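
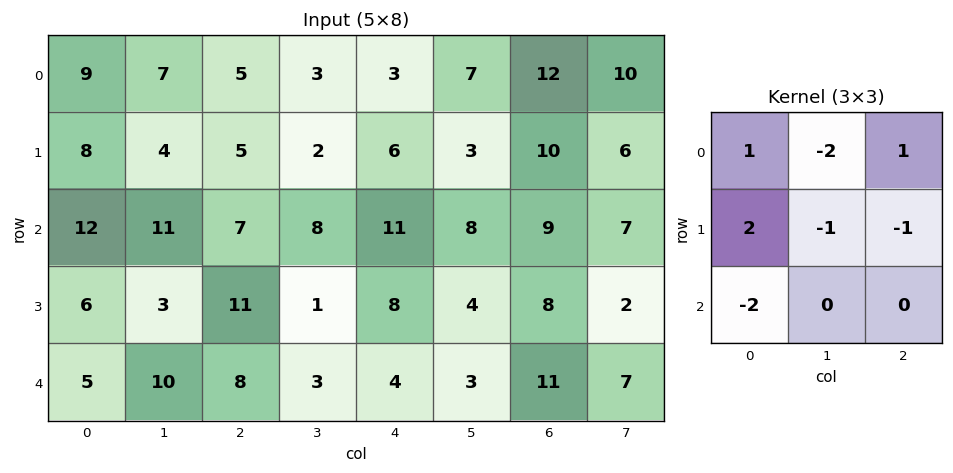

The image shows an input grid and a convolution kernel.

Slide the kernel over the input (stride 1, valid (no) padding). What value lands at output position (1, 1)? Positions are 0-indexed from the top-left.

The receptive field on the input at this output position is [4 5 2 / 11 7 8 / 3 11 1]. Elementwise product with the kernel and sum: 4·1 + 5·-2 + 2·1 + 11·2 + 7·-1 + 8·-1 + 3·-2.

-3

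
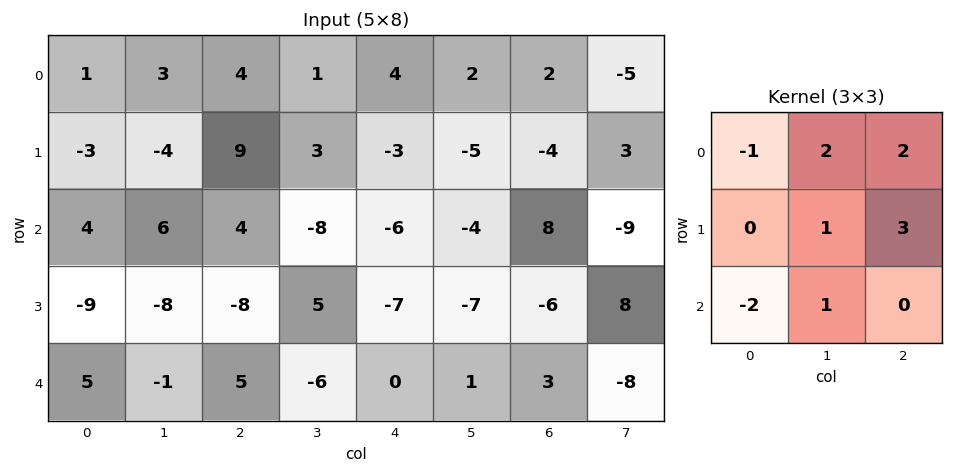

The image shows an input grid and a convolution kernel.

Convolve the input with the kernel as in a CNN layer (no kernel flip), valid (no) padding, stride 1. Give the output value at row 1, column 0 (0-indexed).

41

The receptive field on the input at this output position is [-3 -4 9 / 4 6 4 / -9 -8 -8]. Elementwise product with the kernel and sum: -3·-1 + -4·2 + 9·2 + 6·1 + 4·3 + -9·-2 + -8·1.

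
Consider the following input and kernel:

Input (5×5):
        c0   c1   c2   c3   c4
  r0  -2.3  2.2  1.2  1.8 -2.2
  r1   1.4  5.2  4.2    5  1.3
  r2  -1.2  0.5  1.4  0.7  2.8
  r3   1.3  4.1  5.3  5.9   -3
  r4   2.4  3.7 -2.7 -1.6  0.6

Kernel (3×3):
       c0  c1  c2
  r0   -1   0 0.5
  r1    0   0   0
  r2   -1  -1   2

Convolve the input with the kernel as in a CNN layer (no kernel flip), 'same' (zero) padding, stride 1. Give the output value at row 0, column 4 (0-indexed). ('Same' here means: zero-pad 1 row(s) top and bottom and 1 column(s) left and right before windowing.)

The receptive field on the zero-padded input at this output position is [0 0 0 / 1.8 -2.2 0 / 5 1.3 0]. Elementwise product with the kernel and sum: 0·-1 + 0·0.5 + 5·-1 + 1.3·-1 + 0·2.

-6.3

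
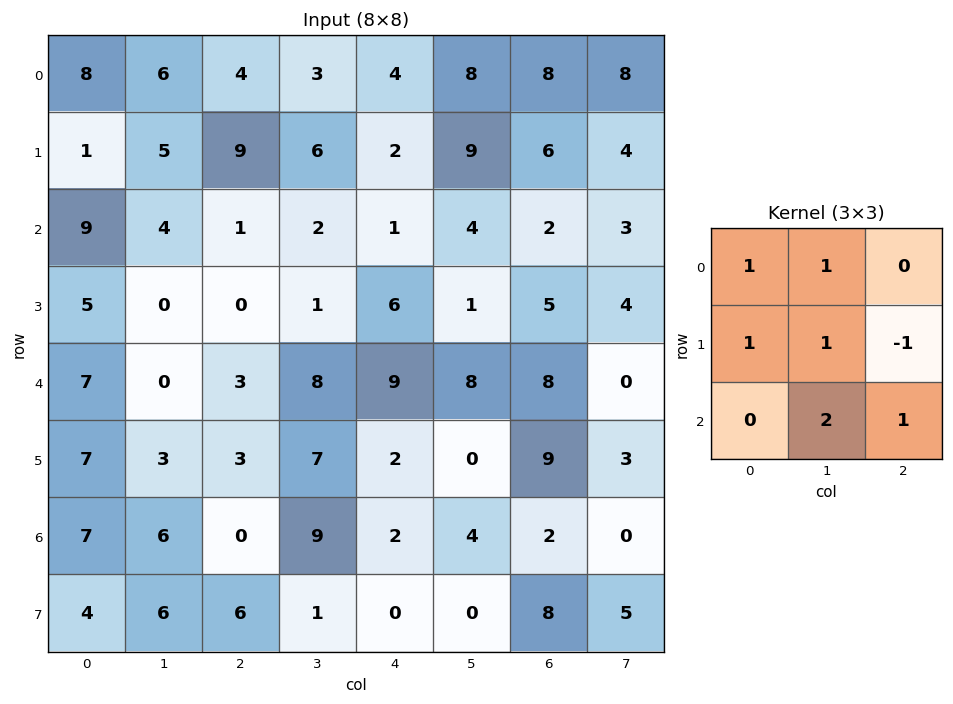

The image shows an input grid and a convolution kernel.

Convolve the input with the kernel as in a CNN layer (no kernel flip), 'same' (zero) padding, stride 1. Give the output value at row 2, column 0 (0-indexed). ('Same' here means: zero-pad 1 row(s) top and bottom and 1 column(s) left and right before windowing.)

16

The receptive field on the zero-padded input at this output position is [0 1 5 / 0 9 4 / 0 5 0]. Elementwise product with the kernel and sum: 0·1 + 1·1 + 0·1 + 9·1 + 4·-1 + 5·2 + 0·1.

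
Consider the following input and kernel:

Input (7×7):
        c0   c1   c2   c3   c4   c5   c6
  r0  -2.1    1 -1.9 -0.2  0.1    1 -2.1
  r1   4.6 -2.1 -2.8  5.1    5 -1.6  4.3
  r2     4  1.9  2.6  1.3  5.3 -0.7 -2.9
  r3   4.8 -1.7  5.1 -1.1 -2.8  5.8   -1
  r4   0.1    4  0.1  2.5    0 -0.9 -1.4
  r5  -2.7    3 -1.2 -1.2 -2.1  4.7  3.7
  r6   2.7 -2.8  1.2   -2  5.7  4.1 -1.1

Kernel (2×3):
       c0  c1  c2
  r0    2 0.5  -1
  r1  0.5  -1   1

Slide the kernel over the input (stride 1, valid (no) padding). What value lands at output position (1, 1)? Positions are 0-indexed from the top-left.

The receptive field on the input at this output position is [-2.1 -2.8 5.1 / 1.9 2.6 1.3]. Elementwise product with the kernel and sum: -2.1·2 + -2.8·0.5 + 5.1·-1 + 1.9·0.5 + 2.6·-1 + 1.3·1.

-11.05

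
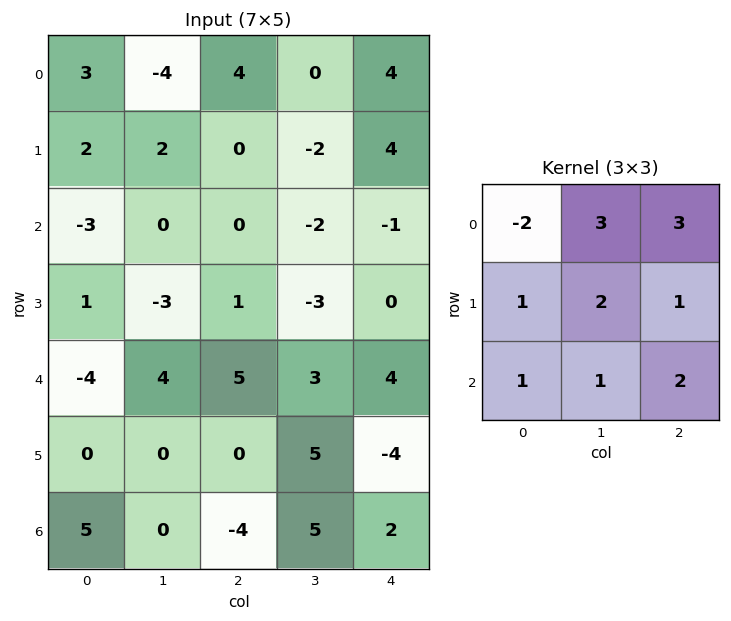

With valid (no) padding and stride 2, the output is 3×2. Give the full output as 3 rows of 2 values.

Output[0,0]: The receptive field on the input at this output position is [3 -4 4 / 2 2 0 / -3 0 0]. Elementwise product with the kernel and sum: 3·-2 + -4·3 + 4·3 + 2·1 + 2·2 + 0·1 + -3·1 + 0·1 + 0·2.

-3 0
12 2
32 22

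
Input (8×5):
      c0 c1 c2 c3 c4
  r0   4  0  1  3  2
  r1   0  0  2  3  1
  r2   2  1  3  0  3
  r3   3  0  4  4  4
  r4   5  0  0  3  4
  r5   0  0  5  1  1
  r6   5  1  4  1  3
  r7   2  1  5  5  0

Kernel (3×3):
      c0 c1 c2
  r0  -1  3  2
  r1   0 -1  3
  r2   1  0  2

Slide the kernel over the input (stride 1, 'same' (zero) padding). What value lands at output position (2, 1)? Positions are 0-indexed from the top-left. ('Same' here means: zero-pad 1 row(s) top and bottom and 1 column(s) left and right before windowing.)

23

The receptive field on the zero-padded input at this output position is [0 0 2 / 2 1 3 / 3 0 4]. Elementwise product with the kernel and sum: 0·-1 + 0·3 + 2·2 + 1·-1 + 3·3 + 3·1 + 4·2.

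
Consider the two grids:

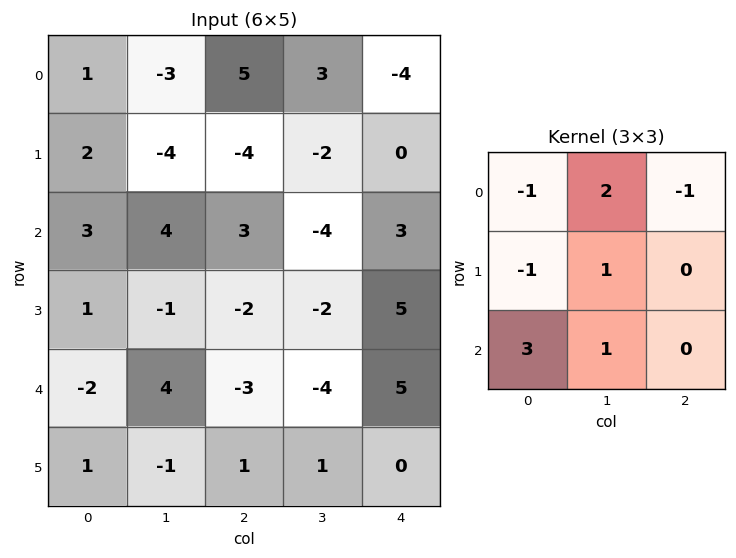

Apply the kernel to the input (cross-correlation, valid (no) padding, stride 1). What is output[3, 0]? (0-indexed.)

The receptive field on the input at this output position is [1 -1 -2 / -2 4 -3 / 1 -1 1]. Elementwise product with the kernel and sum: 1·-1 + -1·2 + -2·-1 + -2·-1 + 4·1 + 1·3 + -1·1.

7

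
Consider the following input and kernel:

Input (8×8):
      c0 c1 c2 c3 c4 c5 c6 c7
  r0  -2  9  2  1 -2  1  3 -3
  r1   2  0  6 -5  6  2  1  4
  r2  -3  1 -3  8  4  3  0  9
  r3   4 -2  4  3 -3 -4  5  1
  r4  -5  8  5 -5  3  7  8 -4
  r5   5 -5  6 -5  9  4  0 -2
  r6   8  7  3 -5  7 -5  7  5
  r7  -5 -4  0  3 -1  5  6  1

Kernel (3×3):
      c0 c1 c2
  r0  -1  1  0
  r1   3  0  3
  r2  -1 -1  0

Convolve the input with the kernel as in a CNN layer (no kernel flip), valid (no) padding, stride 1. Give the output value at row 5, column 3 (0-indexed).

-18

The receptive field on the input at this output position is [-5 9 4 / -5 7 -5 / 3 -1 5]. Elementwise product with the kernel and sum: -5·-1 + 9·1 + -5·3 + -5·3 + 3·-1 + -1·-1.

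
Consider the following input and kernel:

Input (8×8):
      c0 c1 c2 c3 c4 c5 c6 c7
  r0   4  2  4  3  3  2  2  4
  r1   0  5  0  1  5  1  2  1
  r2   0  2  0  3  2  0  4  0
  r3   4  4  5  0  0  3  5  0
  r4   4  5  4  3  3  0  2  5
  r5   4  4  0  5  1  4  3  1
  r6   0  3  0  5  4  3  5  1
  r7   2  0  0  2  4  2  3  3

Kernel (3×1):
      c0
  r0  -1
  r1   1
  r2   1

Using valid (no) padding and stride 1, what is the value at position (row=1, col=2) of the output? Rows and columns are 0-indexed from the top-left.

The receptive field on the input at this output position is [0 / 0 / 5]. Elementwise product with the kernel and sum: 0·-1 + 0·1 + 5·1.

5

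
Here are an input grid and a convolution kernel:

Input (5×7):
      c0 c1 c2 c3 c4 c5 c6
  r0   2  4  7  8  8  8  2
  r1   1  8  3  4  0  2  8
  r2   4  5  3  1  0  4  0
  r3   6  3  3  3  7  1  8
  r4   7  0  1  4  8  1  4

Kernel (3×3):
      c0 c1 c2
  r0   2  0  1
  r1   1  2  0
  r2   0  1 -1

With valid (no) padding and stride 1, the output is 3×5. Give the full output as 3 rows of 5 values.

30 32 34 24 26
19 31 7 17 9
22 17 11 30 6

Output[0,0]: The receptive field on the input at this output position is [2 4 7 / 1 8 3 / 4 5 3]. Elementwise product with the kernel and sum: 2·2 + 7·1 + 1·1 + 8·2 + 5·1 + 3·-1.
Output[0,1]: The receptive field on the input at this output position is [4 7 8 / 8 3 4 / 5 3 1]. Elementwise product with the kernel and sum: 4·2 + 8·1 + 8·1 + 3·2 + 3·1 + 1·-1.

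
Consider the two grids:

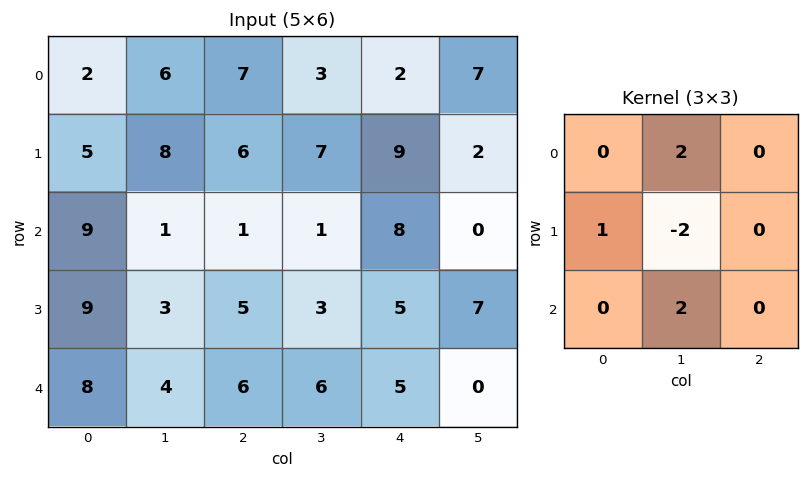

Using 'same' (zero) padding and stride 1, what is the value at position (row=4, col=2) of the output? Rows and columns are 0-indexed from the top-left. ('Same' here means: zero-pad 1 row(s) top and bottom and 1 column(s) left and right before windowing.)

2

The receptive field on the zero-padded input at this output position is [3 5 3 / 4 6 6 / 0 0 0]. Elementwise product with the kernel and sum: 5·2 + 4·1 + 6·-2 + 0·2.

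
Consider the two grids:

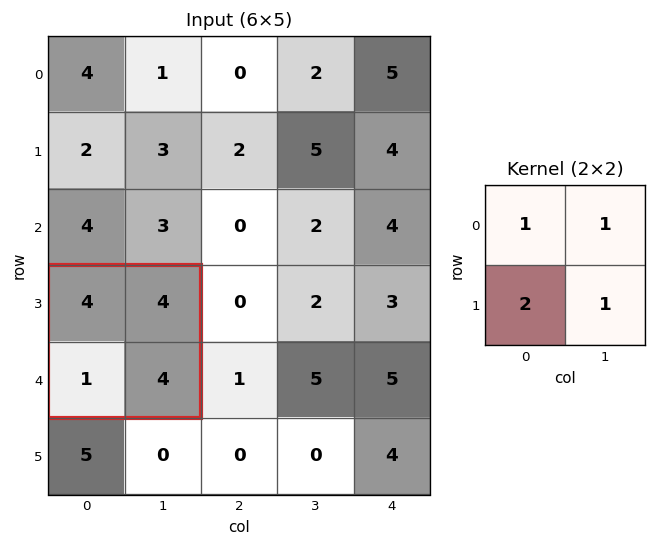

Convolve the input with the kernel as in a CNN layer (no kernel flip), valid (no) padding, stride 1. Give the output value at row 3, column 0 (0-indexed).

14

The receptive field on the input at this output position is [4 4 / 1 4]. Elementwise product with the kernel and sum: 4·1 + 4·1 + 1·2 + 4·1.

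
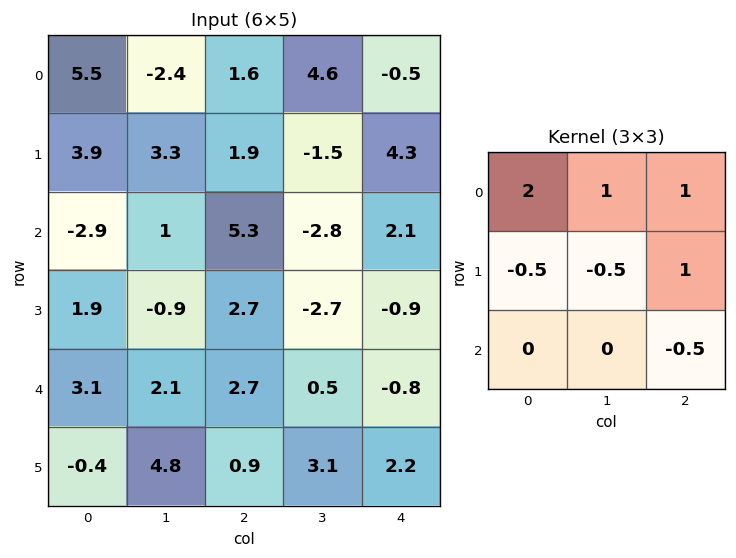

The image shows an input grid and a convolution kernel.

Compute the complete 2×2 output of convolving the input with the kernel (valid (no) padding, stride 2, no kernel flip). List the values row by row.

5.85 10.35
1.35 9.4

Output[0,0]: The receptive field on the input at this output position is [5.5 -2.4 1.6 / 3.9 3.3 1.9 / -2.9 1 5.3]. Elementwise product with the kernel and sum: 5.5·2 + -2.4·1 + 1.6·1 + 3.9·-0.5 + 3.3·-0.5 + 1.9·1 + 5.3·-0.5.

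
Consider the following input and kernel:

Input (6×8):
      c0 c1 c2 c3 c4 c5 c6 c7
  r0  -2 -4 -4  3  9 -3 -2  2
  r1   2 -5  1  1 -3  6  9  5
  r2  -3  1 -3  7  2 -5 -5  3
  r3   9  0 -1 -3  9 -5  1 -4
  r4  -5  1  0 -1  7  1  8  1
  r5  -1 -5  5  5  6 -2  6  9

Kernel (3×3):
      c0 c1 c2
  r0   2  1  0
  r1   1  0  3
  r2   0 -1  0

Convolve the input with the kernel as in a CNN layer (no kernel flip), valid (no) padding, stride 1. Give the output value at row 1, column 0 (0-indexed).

-13

The receptive field on the input at this output position is [2 -5 1 / -3 1 -3 / 9 0 -1]. Elementwise product with the kernel and sum: 2·2 + -5·1 + -3·1 + -3·3 + 0·-1.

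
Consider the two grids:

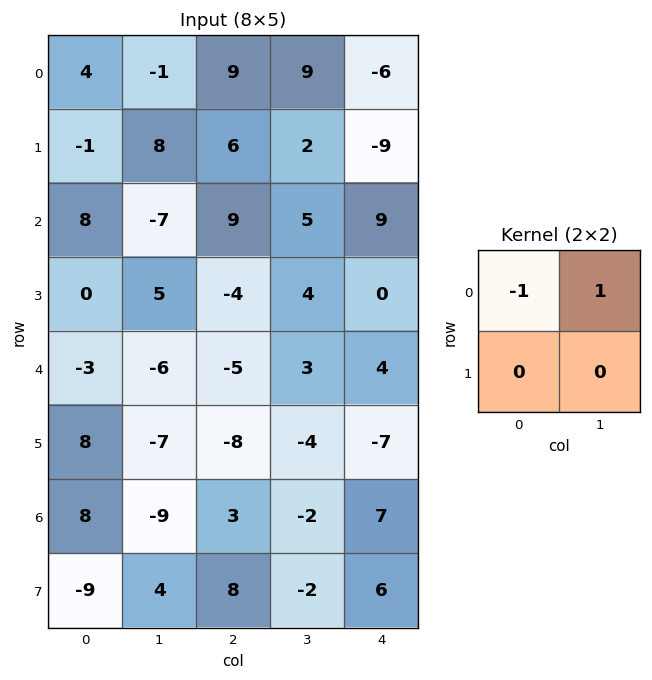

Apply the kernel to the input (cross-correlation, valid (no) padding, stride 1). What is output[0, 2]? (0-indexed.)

The receptive field on the input at this output position is [9 9 / 6 2]. Elementwise product with the kernel and sum: 9·-1 + 9·1.

0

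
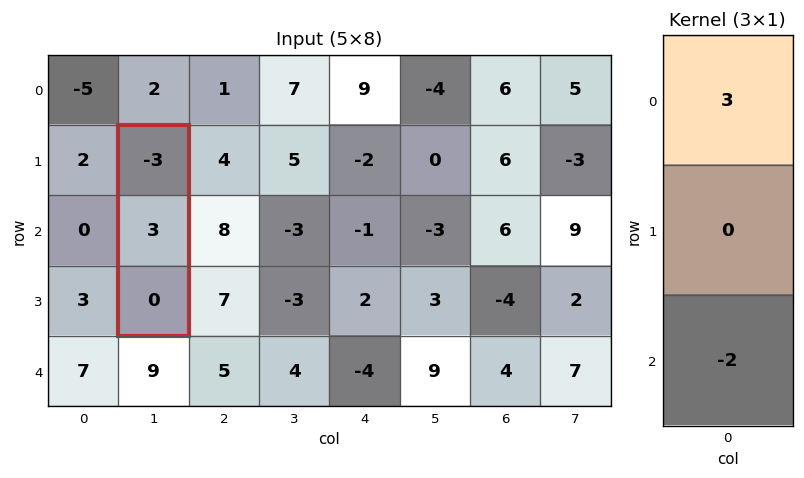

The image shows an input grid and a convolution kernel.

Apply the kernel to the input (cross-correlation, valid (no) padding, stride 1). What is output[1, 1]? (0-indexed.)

The receptive field on the input at this output position is [-3 / 3 / 0]. Elementwise product with the kernel and sum: -3·3 + 0·-2.

-9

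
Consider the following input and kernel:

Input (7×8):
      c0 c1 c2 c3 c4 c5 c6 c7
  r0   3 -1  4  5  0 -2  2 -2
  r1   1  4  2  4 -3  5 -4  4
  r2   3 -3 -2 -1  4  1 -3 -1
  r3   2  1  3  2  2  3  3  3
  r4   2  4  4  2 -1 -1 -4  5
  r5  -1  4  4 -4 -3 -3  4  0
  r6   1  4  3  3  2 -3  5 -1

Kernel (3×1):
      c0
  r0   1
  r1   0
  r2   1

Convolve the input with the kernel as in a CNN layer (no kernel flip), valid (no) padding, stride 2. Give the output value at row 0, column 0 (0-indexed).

6

The receptive field on the input at this output position is [3 / 1 / 3]. Elementwise product with the kernel and sum: 3·1 + 3·1.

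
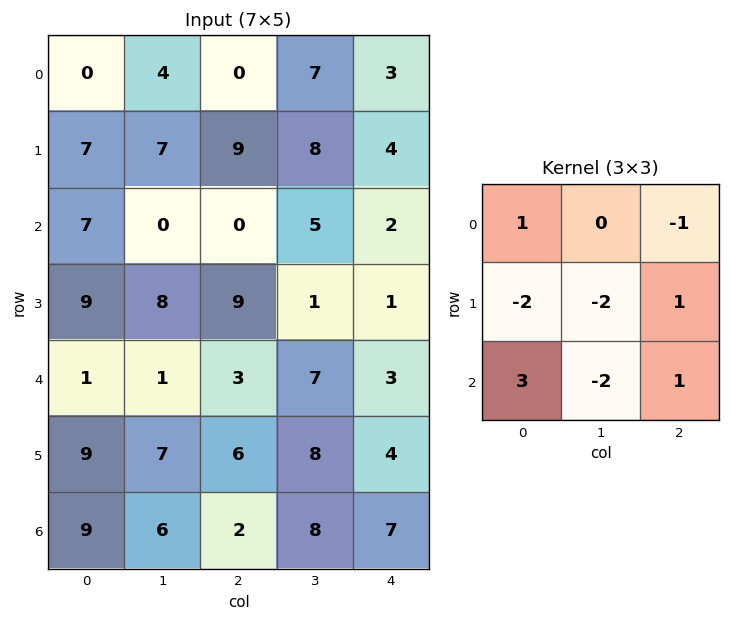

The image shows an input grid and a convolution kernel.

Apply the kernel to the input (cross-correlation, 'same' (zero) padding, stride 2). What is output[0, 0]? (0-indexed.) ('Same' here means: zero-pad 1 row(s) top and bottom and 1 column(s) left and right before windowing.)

-3

The receptive field on the zero-padded input at this output position is [0 0 0 / 0 0 4 / 0 7 7]. Elementwise product with the kernel and sum: 0·1 + 0·-1 + 0·-2 + 0·-2 + 4·1 + 0·3 + 7·-2 + 7·1.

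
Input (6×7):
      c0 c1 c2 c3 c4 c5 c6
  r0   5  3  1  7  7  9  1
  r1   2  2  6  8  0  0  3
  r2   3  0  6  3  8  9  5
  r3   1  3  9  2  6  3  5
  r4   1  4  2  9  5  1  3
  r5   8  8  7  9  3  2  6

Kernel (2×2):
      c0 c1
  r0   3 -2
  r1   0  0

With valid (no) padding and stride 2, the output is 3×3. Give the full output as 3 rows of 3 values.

9 -11 3
9 12 6
-5 -12 13

Output[0,0]: The receptive field on the input at this output position is [5 3 / 2 2]. Elementwise product with the kernel and sum: 5·3 + 3·-2.
Output[0,1]: The receptive field on the input at this output position is [1 7 / 6 8]. Elementwise product with the kernel and sum: 1·3 + 7·-2.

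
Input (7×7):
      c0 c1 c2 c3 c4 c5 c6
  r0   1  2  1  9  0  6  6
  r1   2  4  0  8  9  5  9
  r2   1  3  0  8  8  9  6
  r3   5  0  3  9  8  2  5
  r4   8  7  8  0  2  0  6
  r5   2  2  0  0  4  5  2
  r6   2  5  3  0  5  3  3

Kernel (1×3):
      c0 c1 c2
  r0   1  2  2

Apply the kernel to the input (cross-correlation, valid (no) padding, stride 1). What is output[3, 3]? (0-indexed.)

The receptive field on the input at this output position is [9 8 2]. Elementwise product with the kernel and sum: 9·1 + 8·2 + 2·2.

29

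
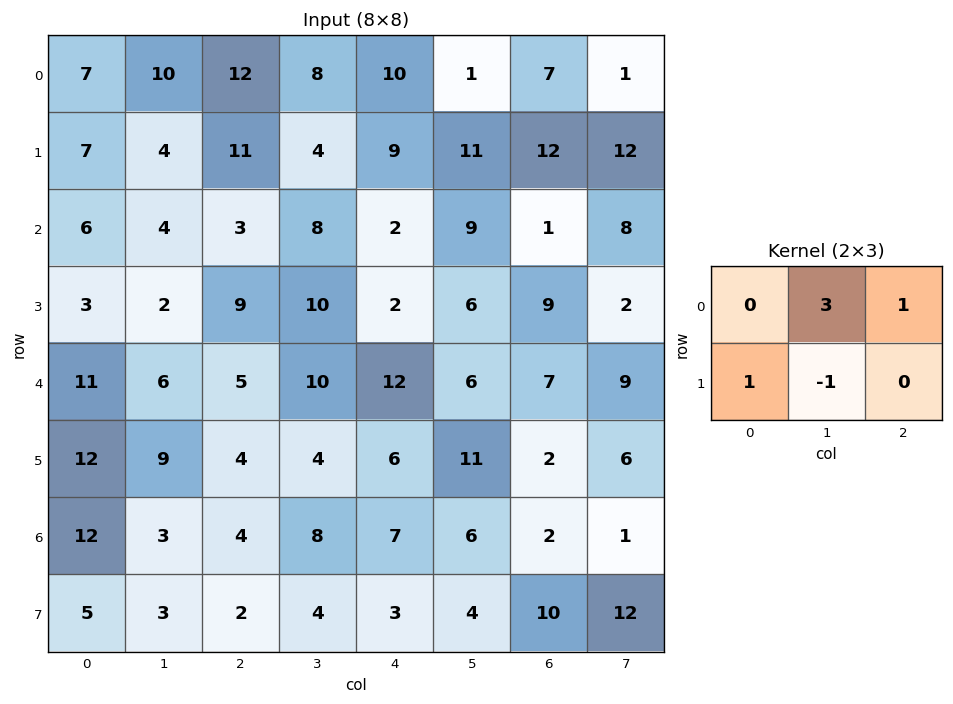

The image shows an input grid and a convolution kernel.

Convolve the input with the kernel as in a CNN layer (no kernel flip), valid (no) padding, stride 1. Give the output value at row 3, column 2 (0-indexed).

27

The receptive field on the input at this output position is [9 10 2 / 5 10 12]. Elementwise product with the kernel and sum: 10·3 + 2·1 + 5·1 + 10·-1.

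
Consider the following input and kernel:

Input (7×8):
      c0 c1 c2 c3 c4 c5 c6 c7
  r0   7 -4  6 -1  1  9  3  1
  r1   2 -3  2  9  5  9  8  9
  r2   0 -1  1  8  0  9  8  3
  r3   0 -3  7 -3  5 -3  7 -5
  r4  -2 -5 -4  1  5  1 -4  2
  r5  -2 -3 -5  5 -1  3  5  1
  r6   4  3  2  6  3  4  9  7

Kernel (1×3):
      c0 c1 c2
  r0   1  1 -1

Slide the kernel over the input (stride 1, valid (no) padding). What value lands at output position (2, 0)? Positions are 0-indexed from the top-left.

-2

The receptive field on the input at this output position is [0 -1 1]. Elementwise product with the kernel and sum: 0·1 + -1·1 + 1·-1.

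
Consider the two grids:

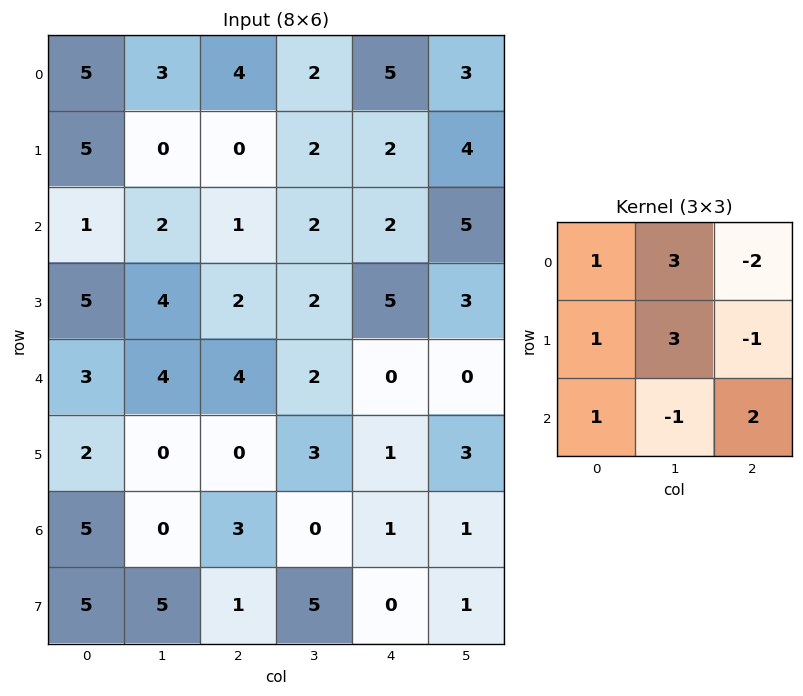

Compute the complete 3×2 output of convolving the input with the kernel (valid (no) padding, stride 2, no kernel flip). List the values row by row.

12 7
27 8
20 23

Output[0,0]: The receptive field on the input at this output position is [5 3 4 / 5 0 0 / 1 2 1]. Elementwise product with the kernel and sum: 5·1 + 3·3 + 4·-2 + 5·1 + 0·3 + 0·-1 + 1·1 + 2·-1 + 1·2.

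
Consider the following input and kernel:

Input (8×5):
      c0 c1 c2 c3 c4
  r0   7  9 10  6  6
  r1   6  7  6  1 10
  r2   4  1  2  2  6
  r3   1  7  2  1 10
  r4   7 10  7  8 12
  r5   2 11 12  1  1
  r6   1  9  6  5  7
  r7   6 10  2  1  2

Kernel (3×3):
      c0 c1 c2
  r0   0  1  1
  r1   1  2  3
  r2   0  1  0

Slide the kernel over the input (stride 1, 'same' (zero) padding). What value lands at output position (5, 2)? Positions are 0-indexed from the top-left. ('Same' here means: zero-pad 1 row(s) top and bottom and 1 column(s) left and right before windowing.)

59

The receptive field on the zero-padded input at this output position is [10 7 8 / 11 12 1 / 9 6 5]. Elementwise product with the kernel and sum: 7·1 + 8·1 + 11·1 + 12·2 + 1·3 + 6·1.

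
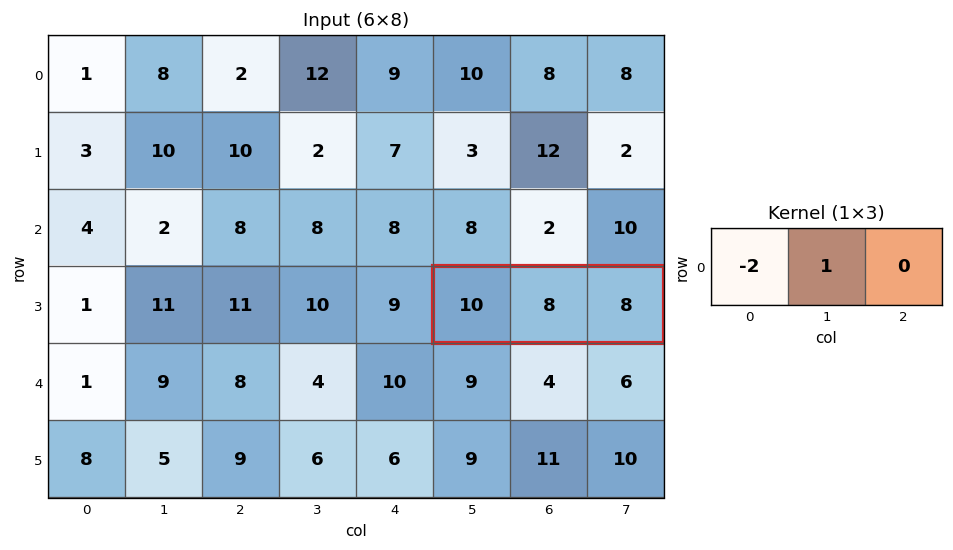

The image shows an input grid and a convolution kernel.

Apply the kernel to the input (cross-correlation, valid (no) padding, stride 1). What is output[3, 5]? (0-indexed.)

The receptive field on the input at this output position is [10 8 8]. Elementwise product with the kernel and sum: 10·-2 + 8·1.

-12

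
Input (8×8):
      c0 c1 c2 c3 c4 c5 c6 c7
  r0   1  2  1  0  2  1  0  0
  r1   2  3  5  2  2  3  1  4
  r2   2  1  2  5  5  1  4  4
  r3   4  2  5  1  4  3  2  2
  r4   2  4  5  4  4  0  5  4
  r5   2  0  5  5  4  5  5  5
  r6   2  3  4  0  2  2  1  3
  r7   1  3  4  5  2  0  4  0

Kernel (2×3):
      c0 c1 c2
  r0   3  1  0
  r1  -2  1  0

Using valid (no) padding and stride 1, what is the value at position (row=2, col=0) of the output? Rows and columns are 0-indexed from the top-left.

1

The receptive field on the input at this output position is [2 1 2 / 4 2 5]. Elementwise product with the kernel and sum: 2·3 + 1·1 + 4·-2 + 2·1.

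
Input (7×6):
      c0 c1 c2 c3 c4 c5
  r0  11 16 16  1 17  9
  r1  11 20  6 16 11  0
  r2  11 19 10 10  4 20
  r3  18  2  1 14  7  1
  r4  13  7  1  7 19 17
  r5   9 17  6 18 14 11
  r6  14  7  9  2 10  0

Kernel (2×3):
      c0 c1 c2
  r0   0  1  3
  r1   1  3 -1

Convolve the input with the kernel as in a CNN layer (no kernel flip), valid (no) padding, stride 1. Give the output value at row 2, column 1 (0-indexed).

31

The receptive field on the input at this output position is [19 10 10 / 2 1 14]. Elementwise product with the kernel and sum: 10·1 + 10·3 + 2·1 + 1·3 + 14·-1.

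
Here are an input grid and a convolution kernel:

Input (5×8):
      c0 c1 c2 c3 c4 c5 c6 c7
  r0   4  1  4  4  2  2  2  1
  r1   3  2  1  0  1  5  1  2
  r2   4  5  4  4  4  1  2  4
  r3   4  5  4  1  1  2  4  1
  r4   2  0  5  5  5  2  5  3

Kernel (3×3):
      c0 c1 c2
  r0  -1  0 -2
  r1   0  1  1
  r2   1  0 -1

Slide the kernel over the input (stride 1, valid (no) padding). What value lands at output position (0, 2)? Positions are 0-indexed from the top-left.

The receptive field on the input at this output position is [4 4 2 / 1 0 1 / 4 4 4]. Elementwise product with the kernel and sum: 4·-1 + 2·-2 + 0·1 + 1·1 + 4·1 + 4·-1.

-7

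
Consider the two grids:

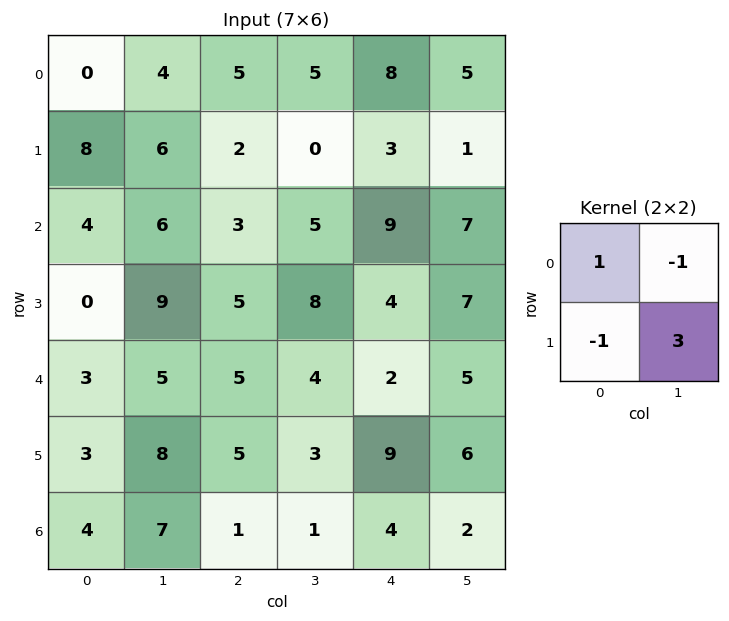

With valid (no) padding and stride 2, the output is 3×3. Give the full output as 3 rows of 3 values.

Output[0,0]: The receptive field on the input at this output position is [0 4 / 8 6]. Elementwise product with the kernel and sum: 0·1 + 4·-1 + 8·-1 + 6·3.

6 -2 3
25 17 19
19 5 6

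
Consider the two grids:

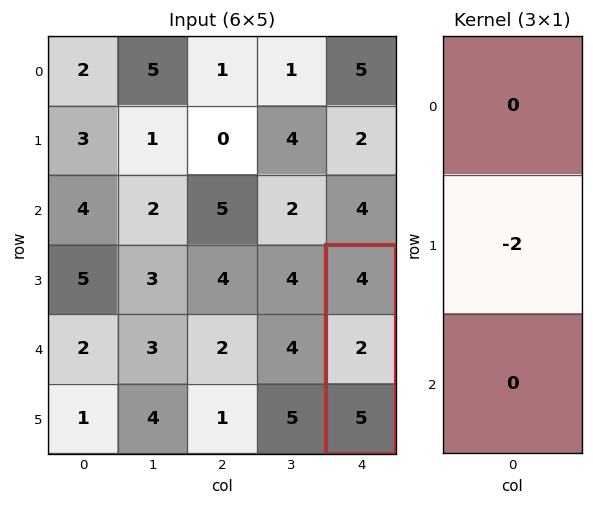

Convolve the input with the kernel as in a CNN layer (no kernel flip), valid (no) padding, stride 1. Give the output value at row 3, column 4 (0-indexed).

The receptive field on the input at this output position is [4 / 2 / 5]. Elementwise product with the kernel and sum: 2·-2.

-4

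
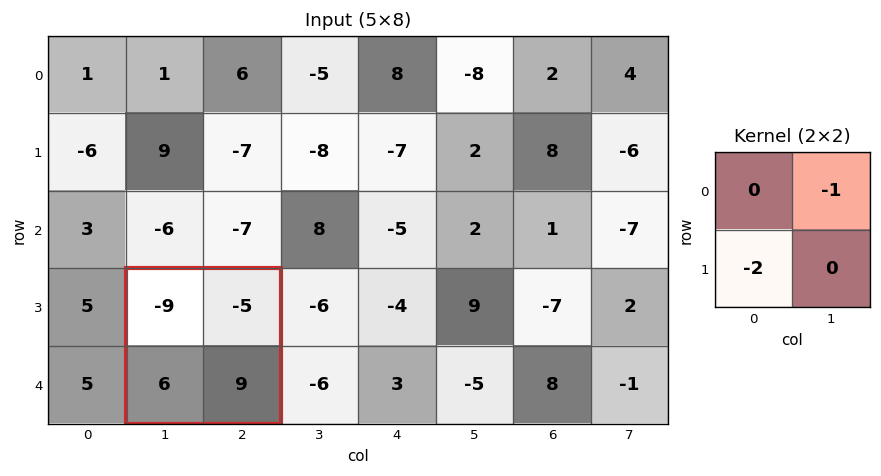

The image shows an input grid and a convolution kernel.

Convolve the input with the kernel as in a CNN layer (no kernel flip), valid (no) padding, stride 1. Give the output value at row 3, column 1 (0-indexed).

The receptive field on the input at this output position is [-9 -5 / 6 9]. Elementwise product with the kernel and sum: -5·-1 + 6·-2.

-7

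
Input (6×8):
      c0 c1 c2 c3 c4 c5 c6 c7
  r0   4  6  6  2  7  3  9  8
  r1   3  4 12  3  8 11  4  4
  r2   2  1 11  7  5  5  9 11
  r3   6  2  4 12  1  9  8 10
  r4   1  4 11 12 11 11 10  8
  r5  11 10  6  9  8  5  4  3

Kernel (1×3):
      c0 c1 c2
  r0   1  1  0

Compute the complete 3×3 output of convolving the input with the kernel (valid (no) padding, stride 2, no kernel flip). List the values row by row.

10 8 10
3 18 10
5 23 22

Output[0,0]: The receptive field on the input at this output position is [4 6 6]. Elementwise product with the kernel and sum: 4·1 + 6·1.
Output[0,1]: The receptive field on the input at this output position is [6 2 7]. Elementwise product with the kernel and sum: 6·1 + 2·1.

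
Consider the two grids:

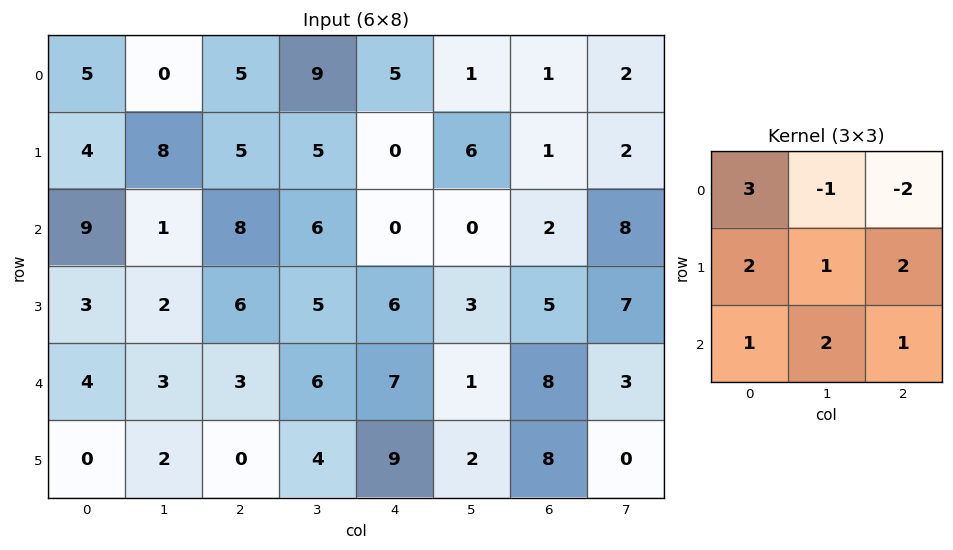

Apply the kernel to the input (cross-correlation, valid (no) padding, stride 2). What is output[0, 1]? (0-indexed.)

The receptive field on the input at this output position is [5 9 5 / 5 5 0 / 8 6 0]. Elementwise product with the kernel and sum: 5·3 + 9·-1 + 5·-2 + 5·2 + 5·1 + 0·2 + 8·1 + 6·2 + 0·1.

31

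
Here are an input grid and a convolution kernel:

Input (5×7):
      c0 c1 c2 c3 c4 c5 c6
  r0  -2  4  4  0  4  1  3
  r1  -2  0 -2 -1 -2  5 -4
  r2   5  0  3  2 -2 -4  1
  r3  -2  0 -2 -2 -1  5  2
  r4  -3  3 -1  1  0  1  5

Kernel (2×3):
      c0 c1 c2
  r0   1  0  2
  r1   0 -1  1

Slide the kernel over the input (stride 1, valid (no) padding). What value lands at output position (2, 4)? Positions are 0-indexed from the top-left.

-3

The receptive field on the input at this output position is [-2 -4 1 / -1 5 2]. Elementwise product with the kernel and sum: -2·1 + 1·2 + 5·-1 + 2·1.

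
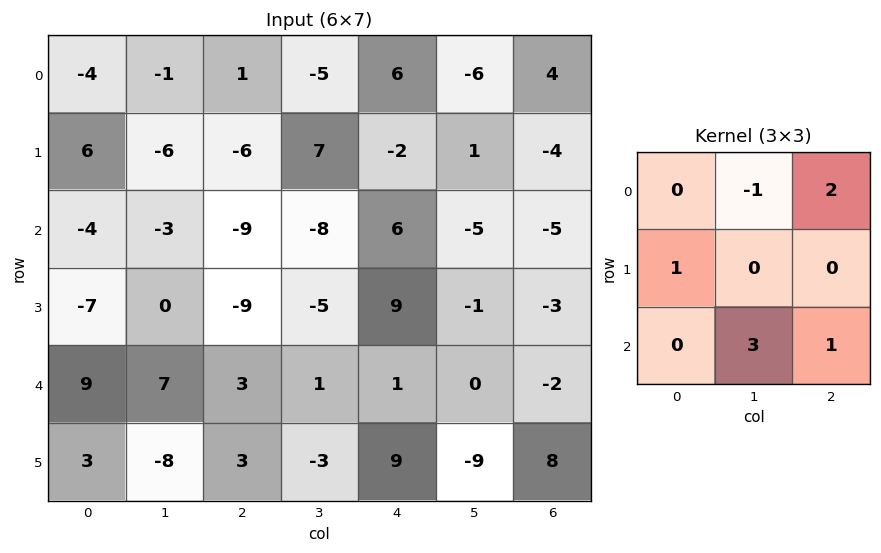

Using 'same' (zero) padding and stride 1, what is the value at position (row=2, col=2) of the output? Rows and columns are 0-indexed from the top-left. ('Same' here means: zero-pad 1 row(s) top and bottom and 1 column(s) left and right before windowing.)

The receptive field on the zero-padded input at this output position is [-6 -6 7 / -3 -9 -8 / 0 -9 -5]. Elementwise product with the kernel and sum: -6·-1 + 7·2 + -3·1 + -9·3 + -5·1.

-15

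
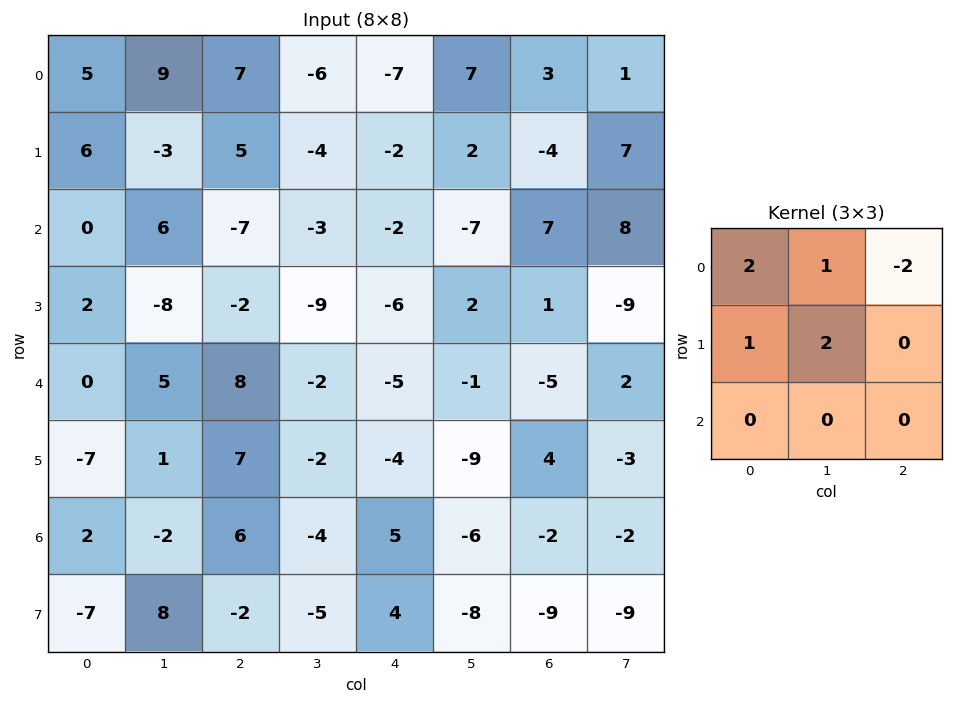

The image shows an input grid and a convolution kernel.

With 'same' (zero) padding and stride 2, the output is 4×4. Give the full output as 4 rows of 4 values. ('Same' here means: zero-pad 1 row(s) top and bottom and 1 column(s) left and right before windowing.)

Output[0,0]: The receptive field on the zero-padded input at this output position is [0 0 0 / 0 5 9 / 0 6 -3]. Elementwise product with the kernel and sum: 0·2 + 0·1 + 0·-2 + 0·1 + 5·2.
Output[0,1]: The receptive field on the zero-padded input at this output position is [0 0 0 / 9 7 -6 / -3 5 -4]. Elementwise product with the kernel and sum: 0·2 + 0·1 + 0·-2 + 9·1 + 7·2.

10 23 -20 13
12 -1 -21 -7
18 21 -40 12
-5 23 16 -18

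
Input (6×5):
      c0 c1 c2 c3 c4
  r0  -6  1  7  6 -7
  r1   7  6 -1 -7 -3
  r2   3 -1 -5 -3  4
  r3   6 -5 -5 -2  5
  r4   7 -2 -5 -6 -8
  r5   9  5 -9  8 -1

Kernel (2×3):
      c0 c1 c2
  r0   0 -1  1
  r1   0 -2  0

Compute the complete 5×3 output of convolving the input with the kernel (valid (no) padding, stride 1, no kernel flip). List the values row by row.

Output[0,0]: The receptive field on the input at this output position is [-6 1 7 / 7 6 -1]. Elementwise product with the kernel and sum: 1·-1 + 7·1 + 6·-2.
Output[0,1]: The receptive field on the input at this output position is [1 7 6 / 6 -1 -7]. Elementwise product with the kernel and sum: 7·-1 + 6·1 + -1·-2.

-6 1 1
-5 4 10
6 12 11
4 13 19
-13 17 -18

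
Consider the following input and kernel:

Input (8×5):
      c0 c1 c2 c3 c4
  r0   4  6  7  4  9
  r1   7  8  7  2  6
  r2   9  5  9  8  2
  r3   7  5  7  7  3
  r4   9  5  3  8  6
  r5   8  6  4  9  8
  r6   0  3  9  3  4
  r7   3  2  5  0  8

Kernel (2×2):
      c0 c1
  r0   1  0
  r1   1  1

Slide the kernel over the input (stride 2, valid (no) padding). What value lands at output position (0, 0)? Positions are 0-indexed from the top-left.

19

The receptive field on the input at this output position is [4 6 / 7 8]. Elementwise product with the kernel and sum: 4·1 + 7·1 + 8·1.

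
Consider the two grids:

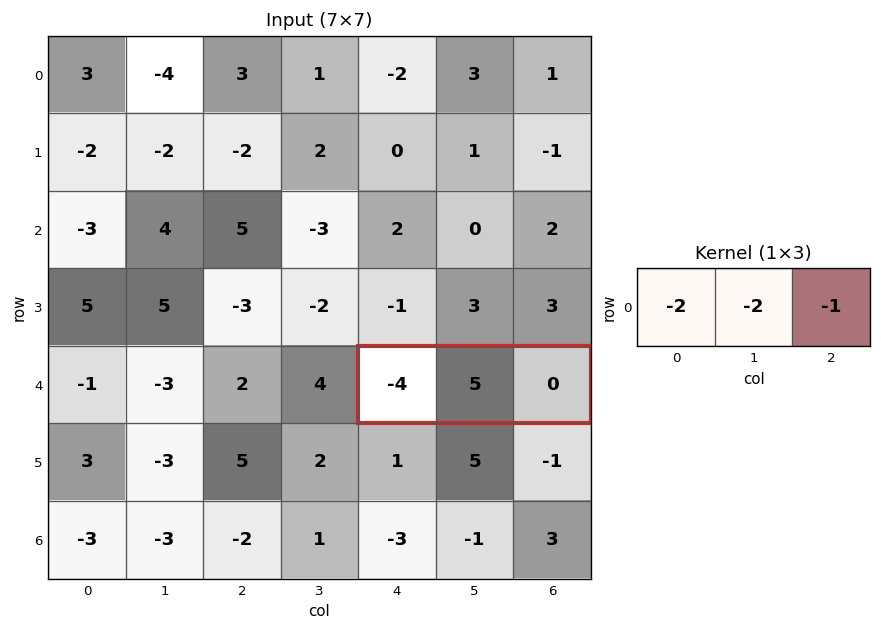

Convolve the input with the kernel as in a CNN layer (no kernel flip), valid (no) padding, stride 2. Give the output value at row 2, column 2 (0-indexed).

-2

The receptive field on the input at this output position is [-4 5 0]. Elementwise product with the kernel and sum: -4·-2 + 5·-2 + 0·-1.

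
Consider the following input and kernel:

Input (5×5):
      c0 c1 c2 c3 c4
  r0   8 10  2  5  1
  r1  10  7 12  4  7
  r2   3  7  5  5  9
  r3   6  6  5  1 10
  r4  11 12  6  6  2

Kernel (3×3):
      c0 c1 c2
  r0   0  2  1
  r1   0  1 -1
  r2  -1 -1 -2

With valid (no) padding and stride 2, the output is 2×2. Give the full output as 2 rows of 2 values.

Output[0,0]: The receptive field on the input at this output position is [8 10 2 / 10 7 12 / 3 7 5]. Elementwise product with the kernel and sum: 10·2 + 2·1 + 7·1 + 12·-1 + 3·-1 + 7·-1 + 5·-2.
Output[0,1]: The receptive field on the input at this output position is [2 5 1 / 12 4 7 / 5 5 9]. Elementwise product with the kernel and sum: 5·2 + 1·1 + 4·1 + 7·-1 + 5·-1 + 5·-1 + 9·-2.

-3 -20
-15 -6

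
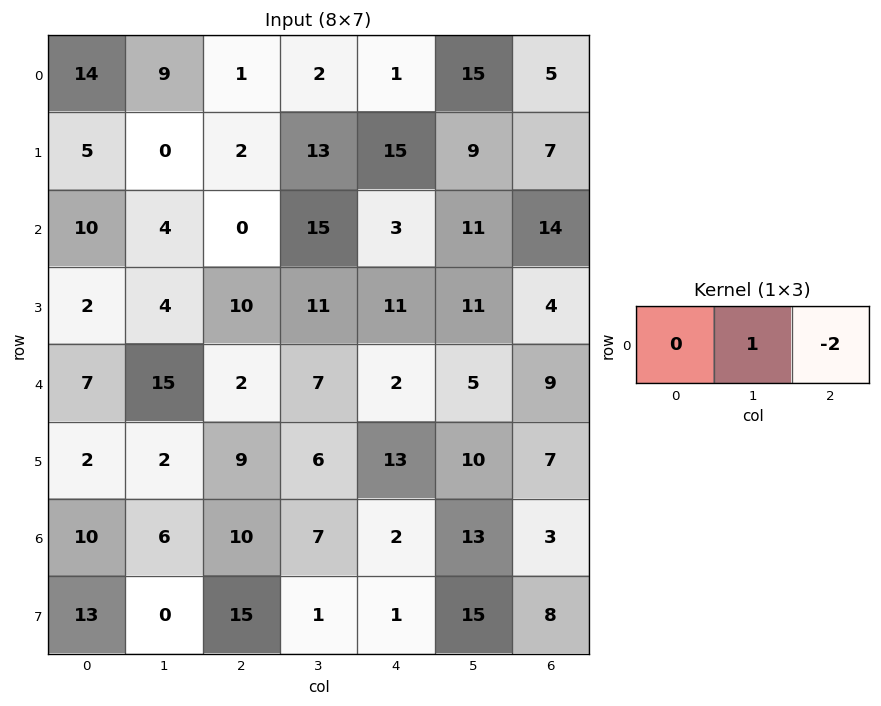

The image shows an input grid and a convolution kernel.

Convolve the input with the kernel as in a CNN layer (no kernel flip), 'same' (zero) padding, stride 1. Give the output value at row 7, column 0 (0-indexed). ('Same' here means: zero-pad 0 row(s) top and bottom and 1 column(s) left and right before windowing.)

The receptive field on the zero-padded input at this output position is [0 13 0]. Elementwise product with the kernel and sum: 13·1 + 0·-2.

13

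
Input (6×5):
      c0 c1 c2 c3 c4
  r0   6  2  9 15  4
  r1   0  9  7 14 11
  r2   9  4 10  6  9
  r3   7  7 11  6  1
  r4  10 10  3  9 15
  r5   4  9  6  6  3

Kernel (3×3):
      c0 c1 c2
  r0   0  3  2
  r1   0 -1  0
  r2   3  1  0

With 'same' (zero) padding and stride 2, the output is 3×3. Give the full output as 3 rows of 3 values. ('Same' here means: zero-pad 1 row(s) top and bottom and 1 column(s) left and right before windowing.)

Output[0,0]: The receptive field on the zero-padded input at this output position is [0 0 0 / 0 6 2 / 0 0 9]. Elementwise product with the kernel and sum: 0·3 + 0·2 + 6·-1 + 0·3 + 0·1.

-6 25 49
16 71 43
29 75 9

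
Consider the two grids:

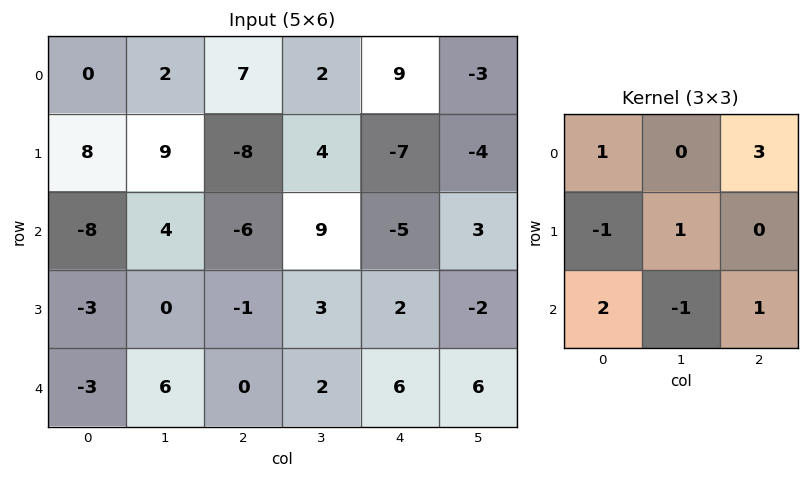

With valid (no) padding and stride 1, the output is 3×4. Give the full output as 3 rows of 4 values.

Output[0,0]: The receptive field on the input at this output position is [0 2 7 / 8 9 -8 / -8 4 -6]. Elementwise product with the kernel and sum: 0·1 + 7·3 + 8·-1 + 9·1 + -8·2 + 4·-1 + -6·1.
Output[0,1]: The receptive field on the input at this output position is [2 7 2 / 9 -8 4 / 4 -6 9]. Elementwise product with the kernel and sum: 2·1 + 2·3 + 9·-1 + -8·1 + 4·2 + -6·-1 + 9·1.

-4 14 20 8
-11 15 -17 -20
-35 44 -13 21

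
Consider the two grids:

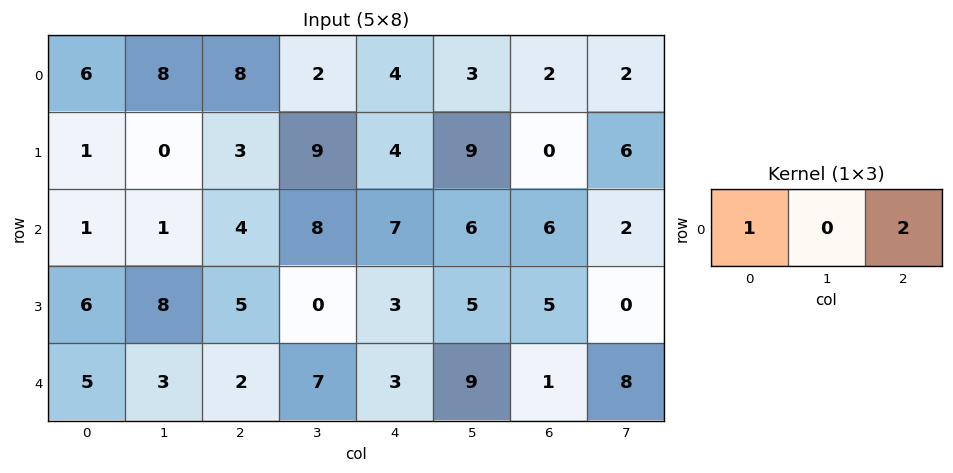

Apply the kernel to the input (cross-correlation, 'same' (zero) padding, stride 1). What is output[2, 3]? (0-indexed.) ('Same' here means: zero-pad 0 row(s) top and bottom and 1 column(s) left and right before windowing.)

18

The receptive field on the zero-padded input at this output position is [4 8 7]. Elementwise product with the kernel and sum: 4·1 + 7·2.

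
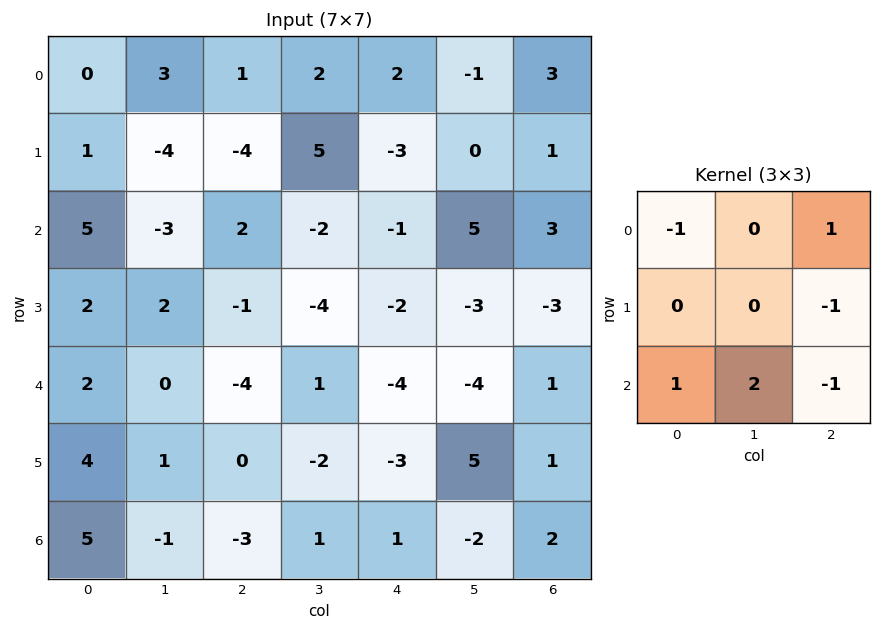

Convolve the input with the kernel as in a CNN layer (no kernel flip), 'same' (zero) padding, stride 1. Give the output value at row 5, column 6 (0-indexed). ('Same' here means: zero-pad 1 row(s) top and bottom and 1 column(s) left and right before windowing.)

6

The receptive field on the zero-padded input at this output position is [-4 1 0 / 5 1 0 / -2 2 0]. Elementwise product with the kernel and sum: -4·-1 + 0·1 + 0·-1 + -2·1 + 2·2 + 0·-1.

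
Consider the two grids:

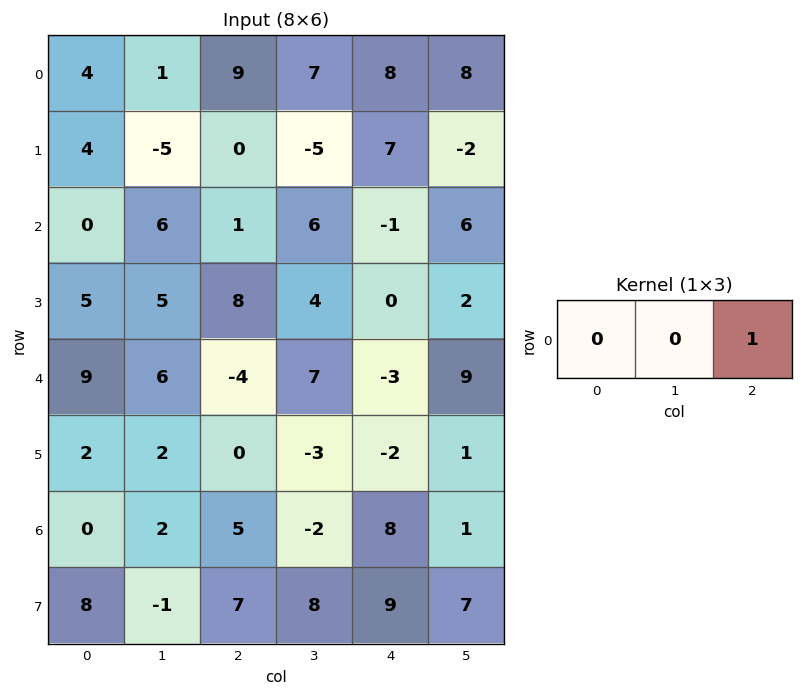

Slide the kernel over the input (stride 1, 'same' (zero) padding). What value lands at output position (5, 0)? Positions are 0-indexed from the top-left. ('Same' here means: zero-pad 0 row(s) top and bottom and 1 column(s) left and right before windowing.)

2

The receptive field on the zero-padded input at this output position is [0 2 2]. Elementwise product with the kernel and sum: 2·1.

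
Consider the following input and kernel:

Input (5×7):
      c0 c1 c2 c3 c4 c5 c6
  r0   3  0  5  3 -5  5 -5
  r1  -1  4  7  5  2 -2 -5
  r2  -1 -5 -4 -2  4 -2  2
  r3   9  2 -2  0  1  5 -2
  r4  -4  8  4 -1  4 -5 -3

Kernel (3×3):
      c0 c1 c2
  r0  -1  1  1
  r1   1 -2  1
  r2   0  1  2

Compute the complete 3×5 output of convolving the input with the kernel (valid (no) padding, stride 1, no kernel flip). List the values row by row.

-13 -5 -2 -4 8
15 7 6 -6 2
11 7 12 1 -26

Output[0,0]: The receptive field on the input at this output position is [3 0 5 / -1 4 7 / -1 -5 -4]. Elementwise product with the kernel and sum: 3·-1 + 0·1 + 5·1 + -1·1 + 4·-2 + 7·1 + -5·1 + -4·2.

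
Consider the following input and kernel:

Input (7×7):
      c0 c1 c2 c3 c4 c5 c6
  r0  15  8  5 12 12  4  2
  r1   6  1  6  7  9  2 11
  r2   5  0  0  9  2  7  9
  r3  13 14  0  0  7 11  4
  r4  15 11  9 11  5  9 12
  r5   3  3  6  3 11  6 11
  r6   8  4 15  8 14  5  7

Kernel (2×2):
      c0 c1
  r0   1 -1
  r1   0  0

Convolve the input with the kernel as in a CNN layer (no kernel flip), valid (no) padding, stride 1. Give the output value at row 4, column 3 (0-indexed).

6

The receptive field on the input at this output position is [11 5 / 3 11]. Elementwise product with the kernel and sum: 11·1 + 5·-1.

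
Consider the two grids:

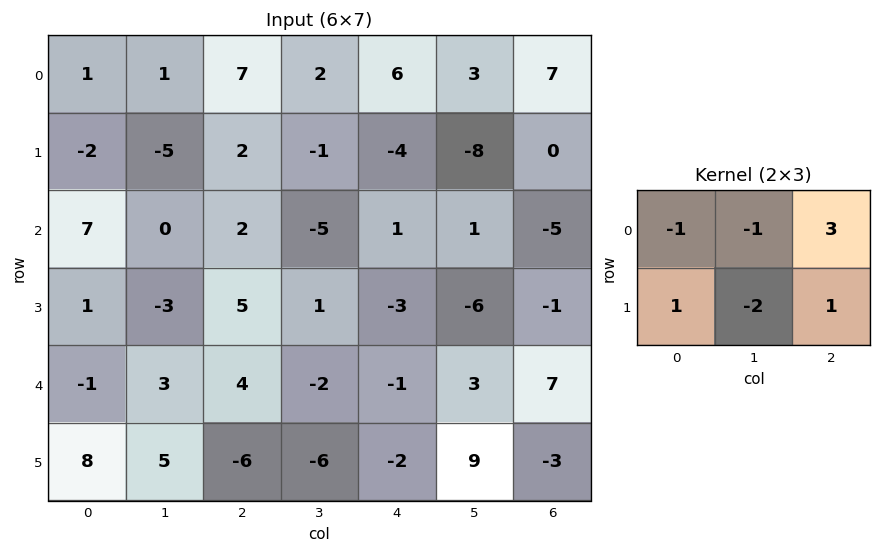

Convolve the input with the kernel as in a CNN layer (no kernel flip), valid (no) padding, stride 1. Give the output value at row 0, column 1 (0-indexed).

-12

The receptive field on the input at this output position is [1 7 2 / -5 2 -1]. Elementwise product with the kernel and sum: 1·-1 + 7·-1 + 2·3 + -5·1 + 2·-2 + -1·1.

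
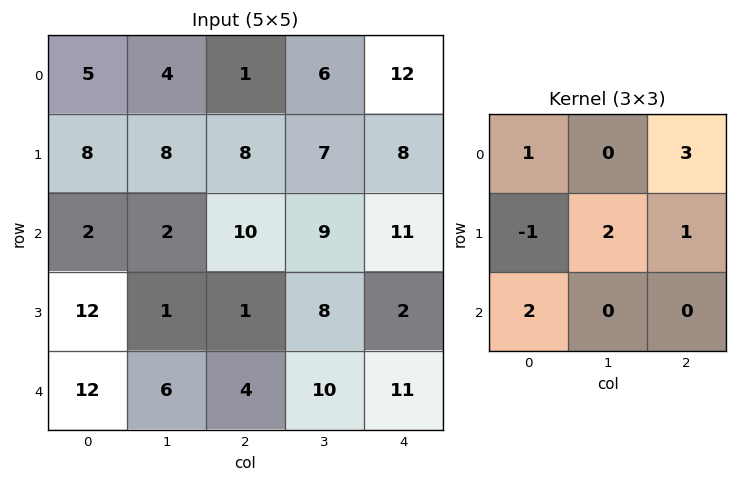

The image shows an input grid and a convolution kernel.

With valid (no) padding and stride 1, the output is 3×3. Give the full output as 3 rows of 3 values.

28 41 71
68 58 53
47 50 68

Output[0,0]: The receptive field on the input at this output position is [5 4 1 / 8 8 8 / 2 2 10]. Elementwise product with the kernel and sum: 5·1 + 1·3 + 8·-1 + 8·2 + 8·1 + 2·2.
Output[0,1]: The receptive field on the input at this output position is [4 1 6 / 8 8 7 / 2 10 9]. Elementwise product with the kernel and sum: 4·1 + 6·3 + 8·-1 + 8·2 + 7·1 + 2·2.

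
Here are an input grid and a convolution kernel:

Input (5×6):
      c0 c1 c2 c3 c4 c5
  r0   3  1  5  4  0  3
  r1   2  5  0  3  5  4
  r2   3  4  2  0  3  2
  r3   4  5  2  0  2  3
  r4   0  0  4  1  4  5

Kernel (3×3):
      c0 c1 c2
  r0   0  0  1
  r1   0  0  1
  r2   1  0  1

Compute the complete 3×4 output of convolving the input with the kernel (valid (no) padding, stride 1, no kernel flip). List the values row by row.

10 11 10 9
8 8 12 9
8 1 13 11

Output[0,0]: The receptive field on the input at this output position is [3 1 5 / 2 5 0 / 3 4 2]. Elementwise product with the kernel and sum: 5·1 + 0·1 + 3·1 + 2·1.
Output[0,1]: The receptive field on the input at this output position is [1 5 4 / 5 0 3 / 4 2 0]. Elementwise product with the kernel and sum: 4·1 + 3·1 + 4·1 + 0·1.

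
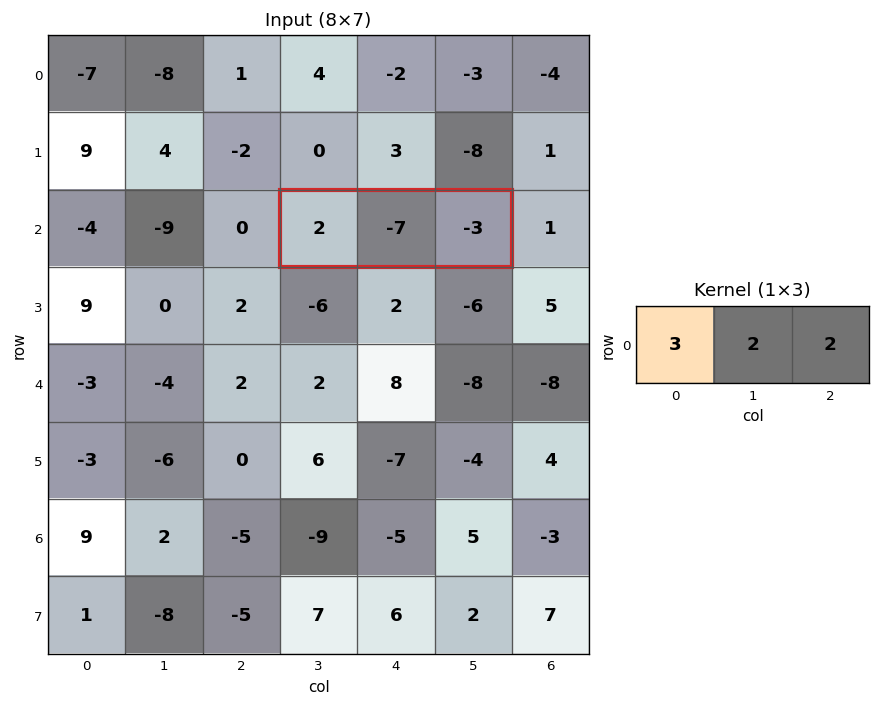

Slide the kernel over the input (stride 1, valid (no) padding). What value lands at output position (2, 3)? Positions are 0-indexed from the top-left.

The receptive field on the input at this output position is [2 -7 -3]. Elementwise product with the kernel and sum: 2·3 + -7·2 + -3·2.

-14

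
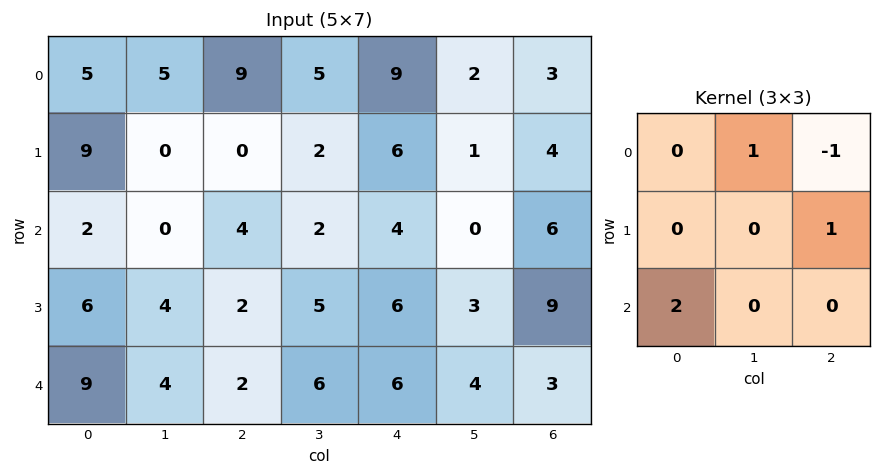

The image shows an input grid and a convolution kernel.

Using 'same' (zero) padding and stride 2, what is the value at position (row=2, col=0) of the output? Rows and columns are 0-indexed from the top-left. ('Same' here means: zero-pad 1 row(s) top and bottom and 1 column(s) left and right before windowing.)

The receptive field on the zero-padded input at this output position is [0 6 4 / 0 9 4 / 0 0 0]. Elementwise product with the kernel and sum: 6·1 + 4·-1 + 4·1 + 0·2.

6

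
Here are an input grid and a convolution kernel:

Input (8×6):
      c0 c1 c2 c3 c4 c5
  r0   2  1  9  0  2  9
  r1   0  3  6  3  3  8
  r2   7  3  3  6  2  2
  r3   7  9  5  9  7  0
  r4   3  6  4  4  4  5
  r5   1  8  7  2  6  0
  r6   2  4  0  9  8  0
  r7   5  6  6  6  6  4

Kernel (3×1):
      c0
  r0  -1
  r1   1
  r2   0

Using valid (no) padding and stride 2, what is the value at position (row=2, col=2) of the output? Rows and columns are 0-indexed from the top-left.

2

The receptive field on the input at this output position is [4 / 6 / 8]. Elementwise product with the kernel and sum: 4·-1 + 6·1.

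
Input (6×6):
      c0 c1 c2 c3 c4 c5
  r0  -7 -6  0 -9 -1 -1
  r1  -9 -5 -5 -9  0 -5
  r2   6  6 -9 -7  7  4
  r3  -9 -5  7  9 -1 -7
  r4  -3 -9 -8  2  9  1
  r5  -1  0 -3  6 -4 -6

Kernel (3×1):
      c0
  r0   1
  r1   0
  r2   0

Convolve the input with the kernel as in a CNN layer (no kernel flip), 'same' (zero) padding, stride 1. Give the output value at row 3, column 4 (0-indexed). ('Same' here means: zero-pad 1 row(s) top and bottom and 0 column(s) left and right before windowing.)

The receptive field on the zero-padded input at this output position is [7 / -1 / 9]. Elementwise product with the kernel and sum: 7·1.

7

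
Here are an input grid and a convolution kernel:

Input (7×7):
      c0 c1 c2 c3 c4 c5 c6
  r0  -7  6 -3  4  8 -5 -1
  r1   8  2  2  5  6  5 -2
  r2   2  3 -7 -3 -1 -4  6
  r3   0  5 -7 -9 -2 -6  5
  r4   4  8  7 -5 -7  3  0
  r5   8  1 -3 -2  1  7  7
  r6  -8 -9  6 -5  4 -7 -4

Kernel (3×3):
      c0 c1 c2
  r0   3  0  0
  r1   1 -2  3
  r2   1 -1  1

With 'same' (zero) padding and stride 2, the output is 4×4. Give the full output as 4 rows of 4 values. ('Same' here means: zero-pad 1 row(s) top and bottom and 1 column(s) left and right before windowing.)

26 29 -23 4
10 17 -11 -12
9 -4 -5 -15
-11 -33 -40 22

Output[0,0]: The receptive field on the zero-padded input at this output position is [0 0 0 / 0 -7 6 / 0 8 2]. Elementwise product with the kernel and sum: 0·3 + 0·1 + -7·-2 + 6·3 + 0·1 + 8·-1 + 2·1.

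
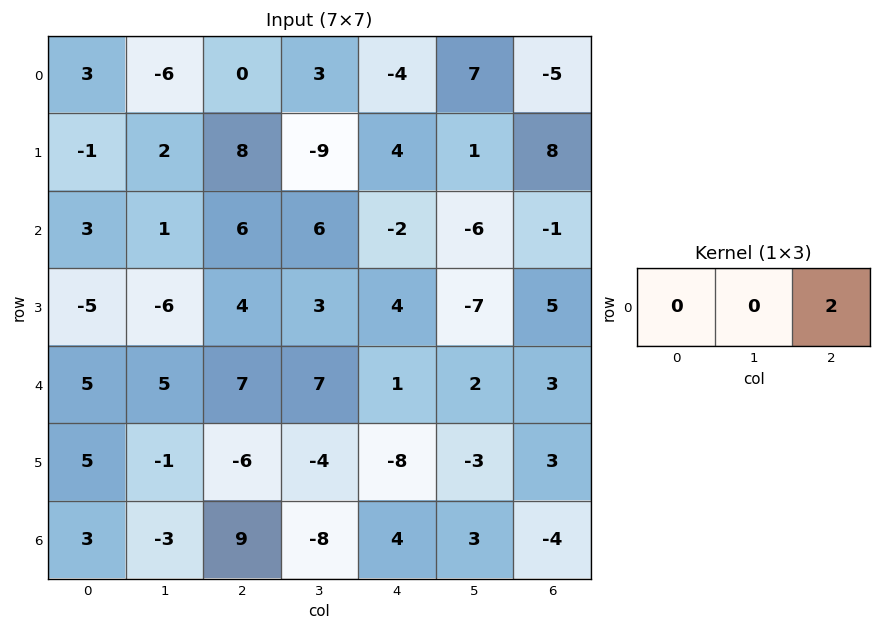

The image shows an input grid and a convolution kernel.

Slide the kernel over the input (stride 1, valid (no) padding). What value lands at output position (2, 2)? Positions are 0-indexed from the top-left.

The receptive field on the input at this output position is [6 6 -2]. Elementwise product with the kernel and sum: -2·2.

-4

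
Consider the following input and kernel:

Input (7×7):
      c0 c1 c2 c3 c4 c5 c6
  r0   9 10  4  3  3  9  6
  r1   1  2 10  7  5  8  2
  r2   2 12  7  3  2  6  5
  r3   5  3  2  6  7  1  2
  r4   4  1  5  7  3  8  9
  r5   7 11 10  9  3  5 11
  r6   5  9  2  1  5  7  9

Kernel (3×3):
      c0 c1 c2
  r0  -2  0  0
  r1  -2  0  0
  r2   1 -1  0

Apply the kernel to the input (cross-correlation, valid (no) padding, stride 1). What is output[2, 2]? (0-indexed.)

-20

The receptive field on the input at this output position is [7 3 2 / 2 6 7 / 5 7 3]. Elementwise product with the kernel and sum: 7·-2 + 2·-2 + 5·1 + 7·-1.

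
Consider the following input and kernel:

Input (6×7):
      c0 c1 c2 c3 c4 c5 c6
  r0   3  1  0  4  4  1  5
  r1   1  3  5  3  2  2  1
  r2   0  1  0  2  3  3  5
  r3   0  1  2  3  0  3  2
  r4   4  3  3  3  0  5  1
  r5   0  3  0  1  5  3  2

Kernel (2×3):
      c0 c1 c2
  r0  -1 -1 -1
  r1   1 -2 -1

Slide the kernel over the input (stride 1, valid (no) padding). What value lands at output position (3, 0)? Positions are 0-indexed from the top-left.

-8

The receptive field on the input at this output position is [0 1 2 / 4 3 3]. Elementwise product with the kernel and sum: 0·-1 + 1·-1 + 2·-1 + 4·1 + 3·-2 + 3·-1.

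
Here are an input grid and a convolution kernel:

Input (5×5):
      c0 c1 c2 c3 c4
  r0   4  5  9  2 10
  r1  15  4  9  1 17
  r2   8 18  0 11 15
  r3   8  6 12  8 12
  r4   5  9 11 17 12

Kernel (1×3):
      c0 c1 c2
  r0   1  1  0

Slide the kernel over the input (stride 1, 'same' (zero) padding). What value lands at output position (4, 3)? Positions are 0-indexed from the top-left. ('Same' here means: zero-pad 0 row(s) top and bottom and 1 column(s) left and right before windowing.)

28

The receptive field on the zero-padded input at this output position is [11 17 12]. Elementwise product with the kernel and sum: 11·1 + 17·1.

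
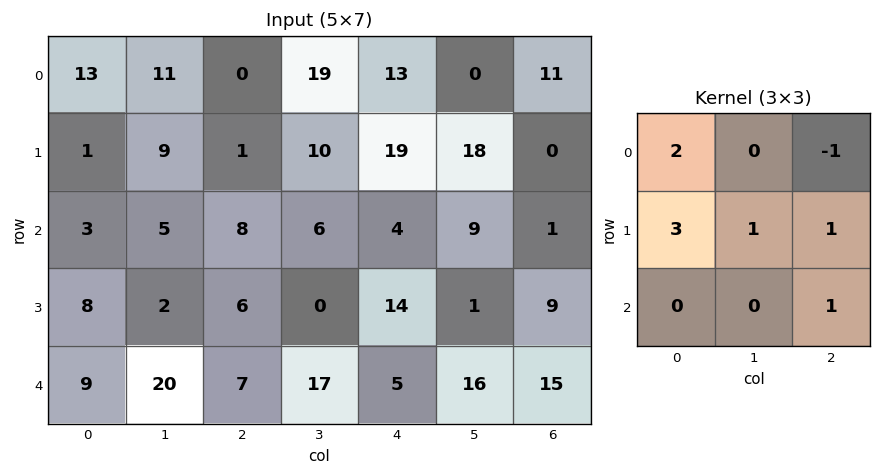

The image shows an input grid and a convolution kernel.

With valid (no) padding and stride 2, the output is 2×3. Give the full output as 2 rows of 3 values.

47 23 91
37 49 74

Output[0,0]: The receptive field on the input at this output position is [13 11 0 / 1 9 1 / 3 5 8]. Elementwise product with the kernel and sum: 13·2 + 0·-1 + 1·3 + 9·1 + 1·1 + 8·1.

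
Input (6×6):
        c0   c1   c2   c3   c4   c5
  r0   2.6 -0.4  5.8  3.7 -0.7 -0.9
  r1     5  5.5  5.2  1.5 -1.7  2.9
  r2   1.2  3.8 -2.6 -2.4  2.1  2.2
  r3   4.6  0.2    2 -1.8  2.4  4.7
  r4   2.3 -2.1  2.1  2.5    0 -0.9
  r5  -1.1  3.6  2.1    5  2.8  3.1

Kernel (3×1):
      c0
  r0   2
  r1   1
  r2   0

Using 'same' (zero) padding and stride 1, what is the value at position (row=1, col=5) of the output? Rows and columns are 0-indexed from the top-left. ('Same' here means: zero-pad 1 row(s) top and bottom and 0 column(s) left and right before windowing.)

1.1

The receptive field on the zero-padded input at this output position is [-0.9 / 2.9 / 2.2]. Elementwise product with the kernel and sum: -0.9·2 + 2.9·1.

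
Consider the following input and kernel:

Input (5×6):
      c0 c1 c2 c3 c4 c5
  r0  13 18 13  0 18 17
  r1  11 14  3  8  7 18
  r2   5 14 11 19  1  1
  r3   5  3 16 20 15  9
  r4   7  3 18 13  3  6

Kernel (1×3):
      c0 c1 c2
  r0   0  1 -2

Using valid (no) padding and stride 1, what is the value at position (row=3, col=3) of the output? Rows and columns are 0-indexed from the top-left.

The receptive field on the input at this output position is [20 15 9]. Elementwise product with the kernel and sum: 15·1 + 9·-2.

-3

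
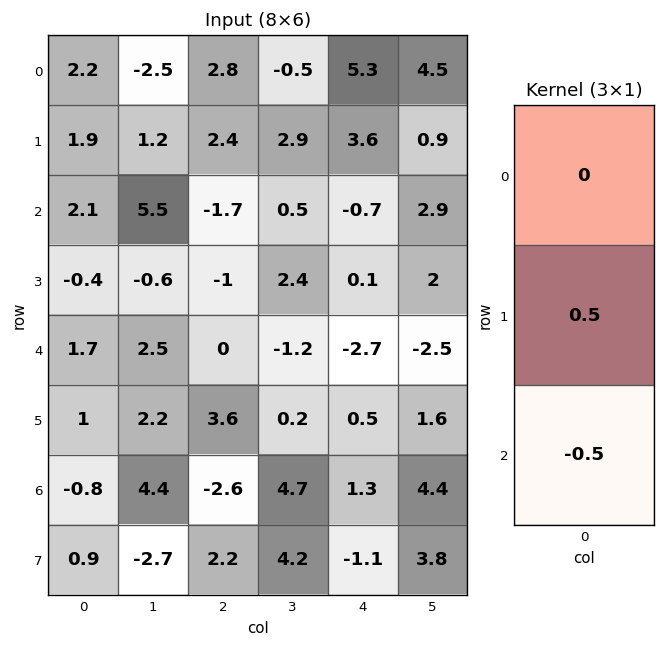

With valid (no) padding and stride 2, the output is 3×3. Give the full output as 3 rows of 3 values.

-0.1 2.05 2.15
-1.05 -0.5 1.4
0.9 3.1 -0.4

Output[0,0]: The receptive field on the input at this output position is [2.2 / 1.9 / 2.1]. Elementwise product with the kernel and sum: 1.9·0.5 + 2.1·-0.5.
Output[0,1]: The receptive field on the input at this output position is [2.8 / 2.4 / -1.7]. Elementwise product with the kernel and sum: 2.4·0.5 + -1.7·-0.5.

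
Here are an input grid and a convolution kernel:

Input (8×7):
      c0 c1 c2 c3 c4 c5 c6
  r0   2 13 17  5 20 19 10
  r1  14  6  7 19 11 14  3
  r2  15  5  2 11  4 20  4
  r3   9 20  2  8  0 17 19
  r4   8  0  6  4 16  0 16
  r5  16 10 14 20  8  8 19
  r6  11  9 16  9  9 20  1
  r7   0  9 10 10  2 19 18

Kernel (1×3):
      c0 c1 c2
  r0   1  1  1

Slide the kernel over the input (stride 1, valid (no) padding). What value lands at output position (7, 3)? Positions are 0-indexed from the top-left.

The receptive field on the input at this output position is [10 2 19]. Elementwise product with the kernel and sum: 10·1 + 2·1 + 19·1.

31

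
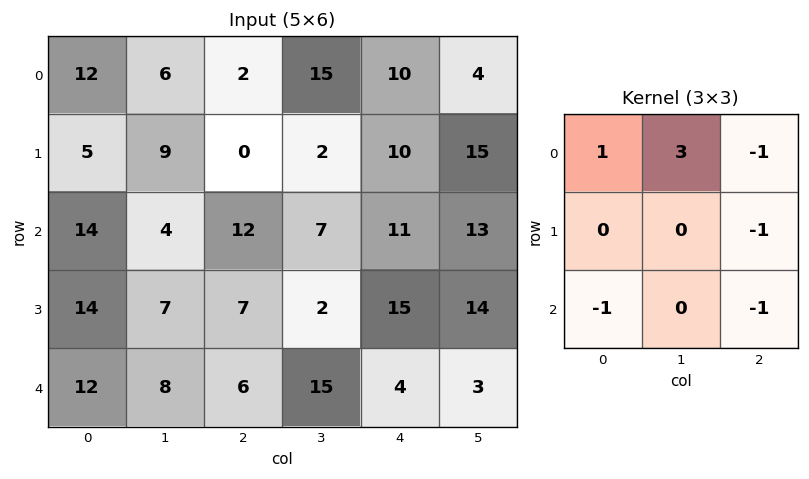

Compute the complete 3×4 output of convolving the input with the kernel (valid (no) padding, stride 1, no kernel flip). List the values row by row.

2 -16 4 6
-1 -9 -37 -12
-11 8 -3 -5

Output[0,0]: The receptive field on the input at this output position is [12 6 2 / 5 9 0 / 14 4 12]. Elementwise product with the kernel and sum: 12·1 + 6·3 + 2·-1 + 0·-1 + 14·-1 + 12·-1.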